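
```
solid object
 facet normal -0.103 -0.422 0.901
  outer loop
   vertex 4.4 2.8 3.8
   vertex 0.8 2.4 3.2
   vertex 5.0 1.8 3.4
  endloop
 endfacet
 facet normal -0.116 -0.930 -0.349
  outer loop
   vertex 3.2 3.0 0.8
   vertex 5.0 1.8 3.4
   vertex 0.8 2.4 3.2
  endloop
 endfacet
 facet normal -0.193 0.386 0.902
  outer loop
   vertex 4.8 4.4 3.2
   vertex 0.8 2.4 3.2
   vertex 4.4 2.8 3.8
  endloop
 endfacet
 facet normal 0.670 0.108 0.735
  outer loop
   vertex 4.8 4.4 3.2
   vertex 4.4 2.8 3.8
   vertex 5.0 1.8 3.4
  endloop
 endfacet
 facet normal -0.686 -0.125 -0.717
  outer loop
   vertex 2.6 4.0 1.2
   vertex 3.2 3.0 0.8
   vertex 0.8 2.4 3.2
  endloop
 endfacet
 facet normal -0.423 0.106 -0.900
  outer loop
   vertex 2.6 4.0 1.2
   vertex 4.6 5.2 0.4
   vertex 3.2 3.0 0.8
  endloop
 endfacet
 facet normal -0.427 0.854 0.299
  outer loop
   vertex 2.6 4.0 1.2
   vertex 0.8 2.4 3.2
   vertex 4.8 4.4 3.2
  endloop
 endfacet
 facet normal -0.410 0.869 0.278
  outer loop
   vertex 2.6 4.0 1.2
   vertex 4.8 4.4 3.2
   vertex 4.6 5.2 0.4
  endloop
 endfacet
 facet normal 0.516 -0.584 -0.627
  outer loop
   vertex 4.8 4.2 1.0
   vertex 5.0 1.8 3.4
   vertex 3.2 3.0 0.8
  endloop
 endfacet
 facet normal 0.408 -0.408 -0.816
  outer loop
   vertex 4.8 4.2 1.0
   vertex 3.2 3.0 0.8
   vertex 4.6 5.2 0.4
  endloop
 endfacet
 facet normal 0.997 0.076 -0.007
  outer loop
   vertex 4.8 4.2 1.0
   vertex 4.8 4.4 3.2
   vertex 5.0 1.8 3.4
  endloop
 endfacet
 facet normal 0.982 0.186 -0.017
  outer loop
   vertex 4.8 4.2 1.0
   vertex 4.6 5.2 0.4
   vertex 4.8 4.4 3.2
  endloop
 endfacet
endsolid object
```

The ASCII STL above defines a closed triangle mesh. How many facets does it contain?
12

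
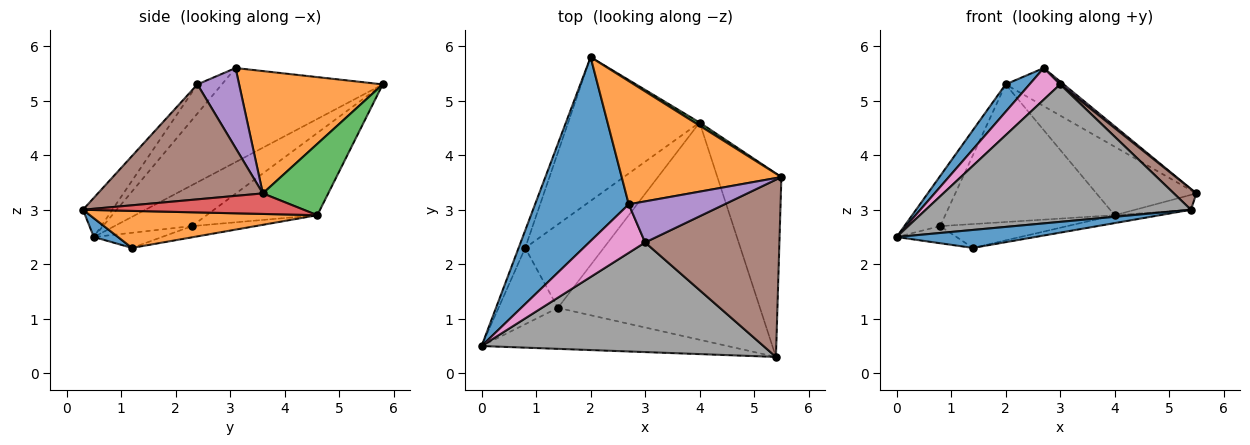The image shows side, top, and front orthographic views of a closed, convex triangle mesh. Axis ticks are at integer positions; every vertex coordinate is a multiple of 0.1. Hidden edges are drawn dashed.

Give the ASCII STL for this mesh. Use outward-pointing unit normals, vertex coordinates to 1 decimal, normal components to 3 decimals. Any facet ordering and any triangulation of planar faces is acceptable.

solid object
 facet normal -0.705 -0.105 0.702
  outer loop
   vertex 2.7 3.1 5.6
   vertex 2.0 5.8 5.3
   vertex 0.0 0.5 2.5
  endloop
 endfacet
 facet normal 0.591 0.239 0.771
  outer loop
   vertex 2.7 3.1 5.6
   vertex 5.5 3.6 3.3
   vertex 2.0 5.8 5.3
  endloop
 endfacet
 facet normal 0.547 0.836 0.038
  outer loop
   vertex 4.0 4.6 2.9
   vertex 2.0 5.8 5.3
   vertex 5.5 3.6 3.3
  endloop
 endfacet
 facet normal 0.305 0.077 -0.949
  outer loop
   vertex 4.0 4.6 2.9
   vertex 5.5 3.6 3.3
   vertex 5.4 0.3 3.0
  endloop
 endfacet
 facet normal 0.640 -0.055 0.767
  outer loop
   vertex 3.0 2.4 5.3
   vertex 5.5 3.6 3.3
   vertex 2.7 3.1 5.6
  endloop
 endfacet
 facet normal 0.648 -0.088 0.757
  outer loop
   vertex 3.0 2.4 5.3
   vertex 5.4 0.3 3.0
   vertex 5.5 3.6 3.3
  endloop
 endfacet
 facet normal -0.400 -0.500 0.768
  outer loop
   vertex 3.0 2.4 5.3
   vertex 2.7 3.1 5.6
   vertex 0.0 0.5 2.5
  endloop
 endfacet
 facet normal -0.086 -0.779 0.621
  outer loop
   vertex 3.0 2.4 5.3
   vertex 0.0 0.5 2.5
   vertex 5.4 0.3 3.0
  endloop
 endfacet
 facet normal -0.898 0.415 -0.144
  outer loop
   vertex 0.8 2.3 2.7
   vertex 0.0 0.5 2.5
   vertex 2.0 5.8 5.3
  endloop
 endfacet
 facet normal -0.412 0.630 -0.658
  outer loop
   vertex 0.8 2.3 2.7
   vertex 2.0 5.8 5.3
   vertex 4.0 4.6 2.9
  endloop
 endfacet
 facet normal 0.070 -0.401 -0.914
  outer loop
   vertex 1.4 1.2 2.3
   vertex 5.4 0.3 3.0
   vertex 0.0 0.5 2.5
  endloop
 endfacet
 facet normal 0.180 0.036 -0.983
  outer loop
   vertex 1.4 1.2 2.3
   vertex 4.0 4.6 2.9
   vertex 5.4 0.3 3.0
  endloop
 endfacet
 facet normal -0.242 0.213 -0.947
  outer loop
   vertex 1.4 1.2 2.3
   vertex 0.0 0.5 2.5
   vertex 0.8 2.3 2.7
  endloop
 endfacet
 facet normal -0.136 0.272 -0.953
  outer loop
   vertex 1.4 1.2 2.3
   vertex 0.8 2.3 2.7
   vertex 4.0 4.6 2.9
  endloop
 endfacet
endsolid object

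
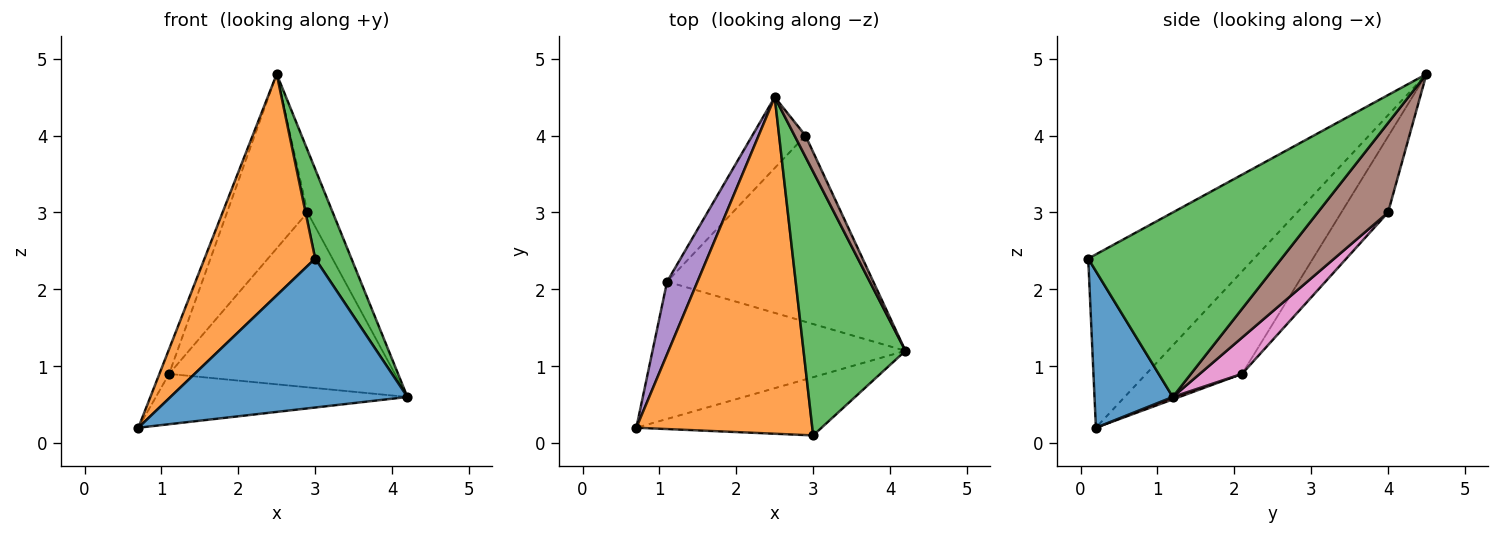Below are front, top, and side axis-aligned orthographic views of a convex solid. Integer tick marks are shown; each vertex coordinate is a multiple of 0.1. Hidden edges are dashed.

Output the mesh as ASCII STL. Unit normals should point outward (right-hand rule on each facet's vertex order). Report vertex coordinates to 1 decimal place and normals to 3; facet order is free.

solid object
 facet normal 0.294 -0.890 -0.348
  outer loop
   vertex 3.0 0.1 2.4
   vertex 0.7 0.2 0.2
   vertex 4.2 1.2 0.6
  endloop
 endfacet
 facet normal -0.636 -0.424 0.645
  outer loop
   vertex 3.0 0.1 2.4
   vertex 2.5 4.5 4.8
   vertex 0.7 0.2 0.2
  endloop
 endfacet
 facet normal 0.864 -0.162 0.477
  outer loop
   vertex 3.0 0.1 2.4
   vertex 4.2 1.2 0.6
   vertex 2.5 4.5 4.8
  endloop
 endfacet
 facet normal 0.009 0.344 -0.939
  outer loop
   vertex 1.1 2.1 0.9
   vertex 4.2 1.2 0.6
   vertex 0.7 0.2 0.2
  endloop
 endfacet
 facet normal -0.954 0.097 0.283
  outer loop
   vertex 1.1 2.1 0.9
   vertex 0.7 0.2 0.2
   vertex 2.5 4.5 4.8
  endloop
 endfacet
 facet normal 0.935 0.336 0.114
  outer loop
   vertex 2.9 4.0 3.0
   vertex 2.5 4.5 4.8
   vertex 4.2 1.2 0.6
  endloop
 endfacet
 facet normal 0.127 0.679 -0.723
  outer loop
   vertex 2.9 4.0 3.0
   vertex 4.2 1.2 0.6
   vertex 1.1 2.1 0.9
  endloop
 endfacet
 facet normal -0.474 0.816 -0.332
  outer loop
   vertex 2.9 4.0 3.0
   vertex 1.1 2.1 0.9
   vertex 2.5 4.5 4.8
  endloop
 endfacet
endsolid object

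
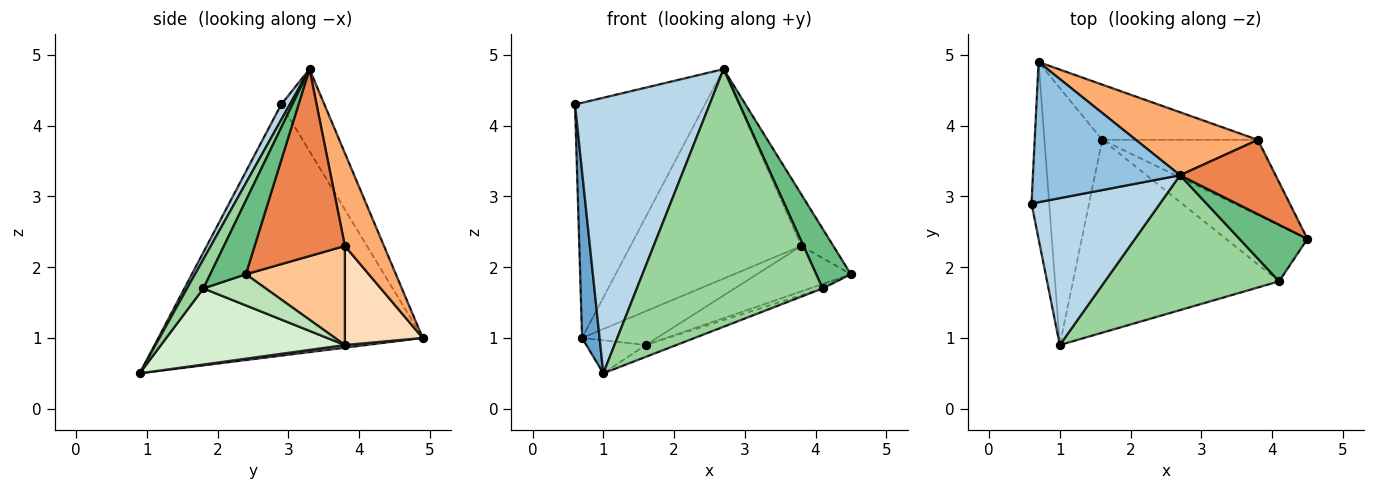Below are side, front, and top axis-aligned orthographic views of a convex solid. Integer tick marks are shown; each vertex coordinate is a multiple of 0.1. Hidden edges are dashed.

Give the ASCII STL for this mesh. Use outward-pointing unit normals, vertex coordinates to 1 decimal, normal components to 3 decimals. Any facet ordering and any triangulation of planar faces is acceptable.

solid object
 facet normal -0.995 -0.066 -0.070
  outer loop
   vertex 1.0 0.9 0.5
   vertex 0.6 2.9 4.3
   vertex 0.7 4.9 1.0
  endloop
 endfacet
 facet normal -0.275 0.826 0.492
  outer loop
   vertex 2.7 3.3 4.8
   vertex 0.7 4.9 1.0
   vertex 0.6 2.9 4.3
  endloop
 endfacet
 facet normal 0.056 -0.881 0.470
  outer loop
   vertex 2.7 3.3 4.8
   vertex 0.6 2.9 4.3
   vertex 1.0 0.9 0.5
  endloop
 endfacet
 facet normal 0.045 0.127 -0.991
  outer loop
   vertex 1.6 3.8 0.9
   vertex 1.0 0.9 0.5
   vertex 0.7 4.9 1.0
  endloop
 endfacet
 facet normal 0.849 0.301 0.434
  outer loop
   vertex 3.8 3.8 2.3
   vertex 2.7 3.3 4.8
   vertex 4.5 2.4 1.9
  endloop
 endfacet
 facet normal 0.214 0.935 0.281
  outer loop
   vertex 3.8 3.8 2.3
   vertex 0.7 4.9 1.0
   vertex 2.7 3.3 4.8
  endloop
 endfacet
 facet normal 0.478 0.454 -0.752
  outer loop
   vertex 3.8 3.8 2.3
   vertex 4.5 2.4 1.9
   vertex 1.6 3.8 0.9
  endloop
 endfacet
 facet normal 0.477 0.459 -0.750
  outer loop
   vertex 3.8 3.8 2.3
   vertex 1.6 3.8 0.9
   vertex 0.7 4.9 1.0
  endloop
 endfacet
 facet normal 0.597 -0.582 0.552
  outer loop
   vertex 4.1 1.8 1.7
   vertex 4.5 2.4 1.9
   vertex 2.7 3.3 4.8
  endloop
 endfacet
 facet normal 0.077 -0.883 0.462
  outer loop
   vertex 4.1 1.8 1.7
   vertex 2.7 3.3 4.8
   vertex 1.0 0.9 0.5
  endloop
 endfacet
 facet normal 0.356 0.073 -0.931
  outer loop
   vertex 4.1 1.8 1.7
   vertex 1.6 3.8 0.9
   vertex 4.5 2.4 1.9
  endloop
 endfacet
 facet normal 0.346 0.058 -0.937
  outer loop
   vertex 4.1 1.8 1.7
   vertex 1.0 0.9 0.5
   vertex 1.6 3.8 0.9
  endloop
 endfacet
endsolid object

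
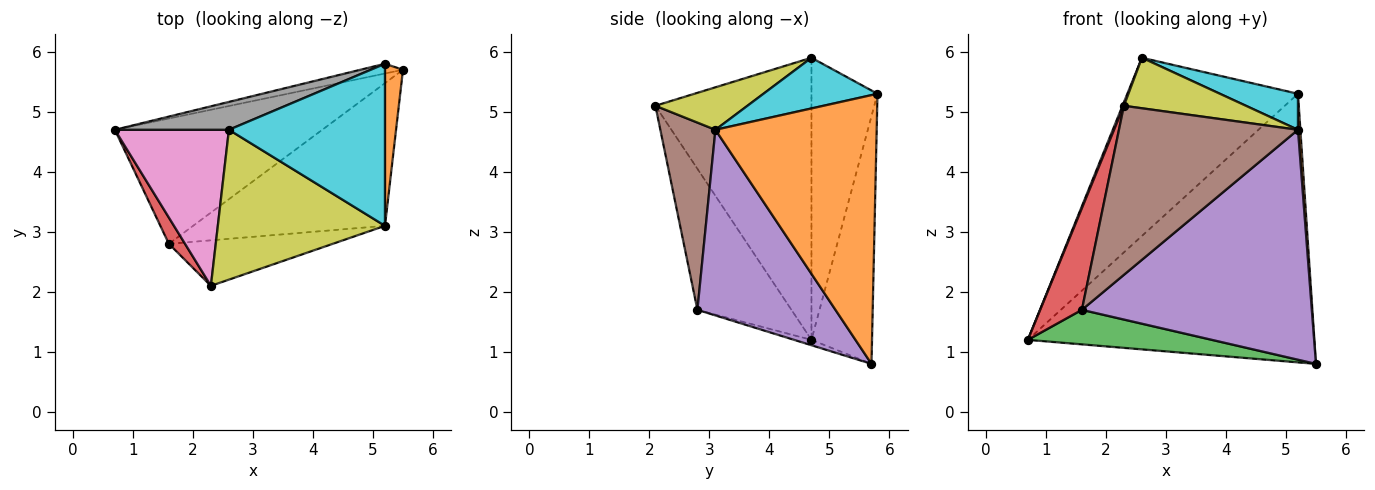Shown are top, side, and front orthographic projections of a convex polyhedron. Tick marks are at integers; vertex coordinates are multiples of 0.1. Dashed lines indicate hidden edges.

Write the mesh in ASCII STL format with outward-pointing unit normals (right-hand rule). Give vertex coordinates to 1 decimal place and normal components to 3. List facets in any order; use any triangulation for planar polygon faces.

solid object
 facet normal -0.207 0.978 -0.036
  outer loop
   vertex 5.2 5.8 5.3
   vertex 5.5 5.7 0.8
   vertex 0.7 4.7 1.2
  endloop
 endfacet
 facet normal 0.998 -0.015 0.067
  outer loop
   vertex 5.2 3.1 4.7
   vertex 5.5 5.7 0.8
   vertex 5.2 5.8 5.3
  endloop
 endfacet
 facet normal -0.025 -0.265 -0.964
  outer loop
   vertex 1.6 2.8 1.7
   vertex 0.7 4.7 1.2
   vertex 5.5 5.7 0.8
  endloop
 endfacet
 facet normal -0.909 -0.403 0.104
  outer loop
   vertex 1.6 2.8 1.7
   vertex 2.3 2.1 5.1
   vertex 0.7 4.7 1.2
  endloop
 endfacet
 facet normal 0.454 -0.757 -0.470
  outer loop
   vertex 1.6 2.8 1.7
   vertex 5.5 5.7 0.8
   vertex 5.2 3.1 4.7
  endloop
 endfacet
 facet normal 0.285 -0.926 -0.249
  outer loop
   vertex 1.6 2.8 1.7
   vertex 5.2 3.1 4.7
   vertex 2.3 2.1 5.1
  endloop
 endfacet
 facet normal -0.927 -0.008 0.375
  outer loop
   vertex 2.6 4.7 5.9
   vertex 0.7 4.7 1.2
   vertex 2.3 2.1 5.1
  endloop
 endfacet
 facet normal -0.357 0.923 0.144
  outer loop
   vertex 2.6 4.7 5.9
   vertex 5.2 5.8 5.3
   vertex 0.7 4.7 1.2
  endloop
 endfacet
 facet normal 0.234 -0.310 0.921
  outer loop
   vertex 2.6 4.7 5.9
   vertex 2.3 2.1 5.1
   vertex 5.2 3.1 4.7
  endloop
 endfacet
 facet normal 0.302 -0.207 0.931
  outer loop
   vertex 2.6 4.7 5.9
   vertex 5.2 3.1 4.7
   vertex 5.2 5.8 5.3
  endloop
 endfacet
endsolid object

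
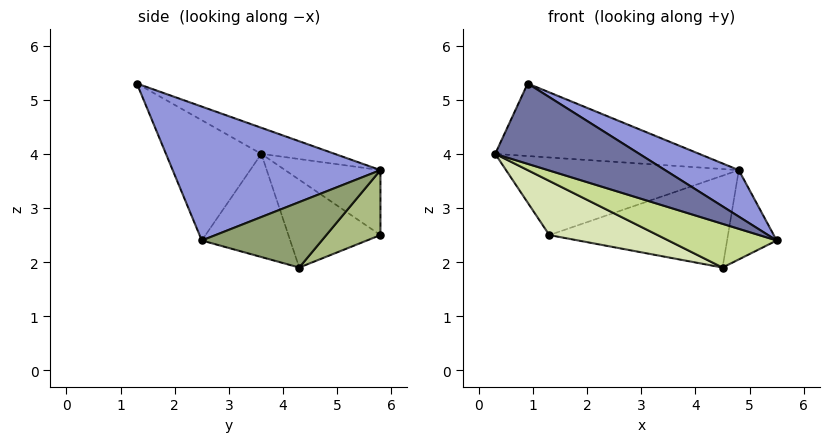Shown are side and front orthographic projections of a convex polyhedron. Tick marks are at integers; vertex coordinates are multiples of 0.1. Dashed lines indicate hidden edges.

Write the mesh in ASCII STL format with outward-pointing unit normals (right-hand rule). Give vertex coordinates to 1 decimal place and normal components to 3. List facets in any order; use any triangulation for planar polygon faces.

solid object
 facet normal -0.350 -0.528 -0.774
  outer loop
   vertex 0.9 1.3 5.3
   vertex 0.3 3.6 4.0
   vertex 5.5 2.5 2.4
  endloop
 endfacet
 facet normal -0.163 0.453 0.877
  outer loop
   vertex 0.9 1.3 5.3
   vertex 4.8 5.8 3.7
   vertex 0.3 3.6 4.0
  endloop
 endfacet
 facet normal 0.559 -0.198 0.805
  outer loop
   vertex 0.9 1.3 5.3
   vertex 5.5 2.5 2.4
   vertex 4.8 5.8 3.7
  endloop
 endfacet
 facet normal -0.254 0.621 0.741
  outer loop
   vertex 1.3 5.8 2.5
   vertex 0.3 3.6 4.0
   vertex 4.8 5.8 3.7
  endloop
 endfacet
 facet normal 0.836 0.346 -0.427
  outer loop
   vertex 4.5 4.3 1.9
   vertex 4.8 5.8 3.7
   vertex 5.5 2.5 2.4
  endloop
 endfacet
 facet normal 0.221 0.731 -0.646
  outer loop
   vertex 4.5 4.3 1.9
   vertex 1.3 5.8 2.5
   vertex 4.8 5.8 3.7
  endloop
 endfacet
 facet normal -0.347 -0.425 -0.836
  outer loop
   vertex 4.5 4.3 1.9
   vertex 5.5 2.5 2.4
   vertex 0.3 3.6 4.0
  endloop
 endfacet
 facet normal -0.351 -0.413 -0.840
  outer loop
   vertex 4.5 4.3 1.9
   vertex 0.3 3.6 4.0
   vertex 1.3 5.8 2.5
  endloop
 endfacet
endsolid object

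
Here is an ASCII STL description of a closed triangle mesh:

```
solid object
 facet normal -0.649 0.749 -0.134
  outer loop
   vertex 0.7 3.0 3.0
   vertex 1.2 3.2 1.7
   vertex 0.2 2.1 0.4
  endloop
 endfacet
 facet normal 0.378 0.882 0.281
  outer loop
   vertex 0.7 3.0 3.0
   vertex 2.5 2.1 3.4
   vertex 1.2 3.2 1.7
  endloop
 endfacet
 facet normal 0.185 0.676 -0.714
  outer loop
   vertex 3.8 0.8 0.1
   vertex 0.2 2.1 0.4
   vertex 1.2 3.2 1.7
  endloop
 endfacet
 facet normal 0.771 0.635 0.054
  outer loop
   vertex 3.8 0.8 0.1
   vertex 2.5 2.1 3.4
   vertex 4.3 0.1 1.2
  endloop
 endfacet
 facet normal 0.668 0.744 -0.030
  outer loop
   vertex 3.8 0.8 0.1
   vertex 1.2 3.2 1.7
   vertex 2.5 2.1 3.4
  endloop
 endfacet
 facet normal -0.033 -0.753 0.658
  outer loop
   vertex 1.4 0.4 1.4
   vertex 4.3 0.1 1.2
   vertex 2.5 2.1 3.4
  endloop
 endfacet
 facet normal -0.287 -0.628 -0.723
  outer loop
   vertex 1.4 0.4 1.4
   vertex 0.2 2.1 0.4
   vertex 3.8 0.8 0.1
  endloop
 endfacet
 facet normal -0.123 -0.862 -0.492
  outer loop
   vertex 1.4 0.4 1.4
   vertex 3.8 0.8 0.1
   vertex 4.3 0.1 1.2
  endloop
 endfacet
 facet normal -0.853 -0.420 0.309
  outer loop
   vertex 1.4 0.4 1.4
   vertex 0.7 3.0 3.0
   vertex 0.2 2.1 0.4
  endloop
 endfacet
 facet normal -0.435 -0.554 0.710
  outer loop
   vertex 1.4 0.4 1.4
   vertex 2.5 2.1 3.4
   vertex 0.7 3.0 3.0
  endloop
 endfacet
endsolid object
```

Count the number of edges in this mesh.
15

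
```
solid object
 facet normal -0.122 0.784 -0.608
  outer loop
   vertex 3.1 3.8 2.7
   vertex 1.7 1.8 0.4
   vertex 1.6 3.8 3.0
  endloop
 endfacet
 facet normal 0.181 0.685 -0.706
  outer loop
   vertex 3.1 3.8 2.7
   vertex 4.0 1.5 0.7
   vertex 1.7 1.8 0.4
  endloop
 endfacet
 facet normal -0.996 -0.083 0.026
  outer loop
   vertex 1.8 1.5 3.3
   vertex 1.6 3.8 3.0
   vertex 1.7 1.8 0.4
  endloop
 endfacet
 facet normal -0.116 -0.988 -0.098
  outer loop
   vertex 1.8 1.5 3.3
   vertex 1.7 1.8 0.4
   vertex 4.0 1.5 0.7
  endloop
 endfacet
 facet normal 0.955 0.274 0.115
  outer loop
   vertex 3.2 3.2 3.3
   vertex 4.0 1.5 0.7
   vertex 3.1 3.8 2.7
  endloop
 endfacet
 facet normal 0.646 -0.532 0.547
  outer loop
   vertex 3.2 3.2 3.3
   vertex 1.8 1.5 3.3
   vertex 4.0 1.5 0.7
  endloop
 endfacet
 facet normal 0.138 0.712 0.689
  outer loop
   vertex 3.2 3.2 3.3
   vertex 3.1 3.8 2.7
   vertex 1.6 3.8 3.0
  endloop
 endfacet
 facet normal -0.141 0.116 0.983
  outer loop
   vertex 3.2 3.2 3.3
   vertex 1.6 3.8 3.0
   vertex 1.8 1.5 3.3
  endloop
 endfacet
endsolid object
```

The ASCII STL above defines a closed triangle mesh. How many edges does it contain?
12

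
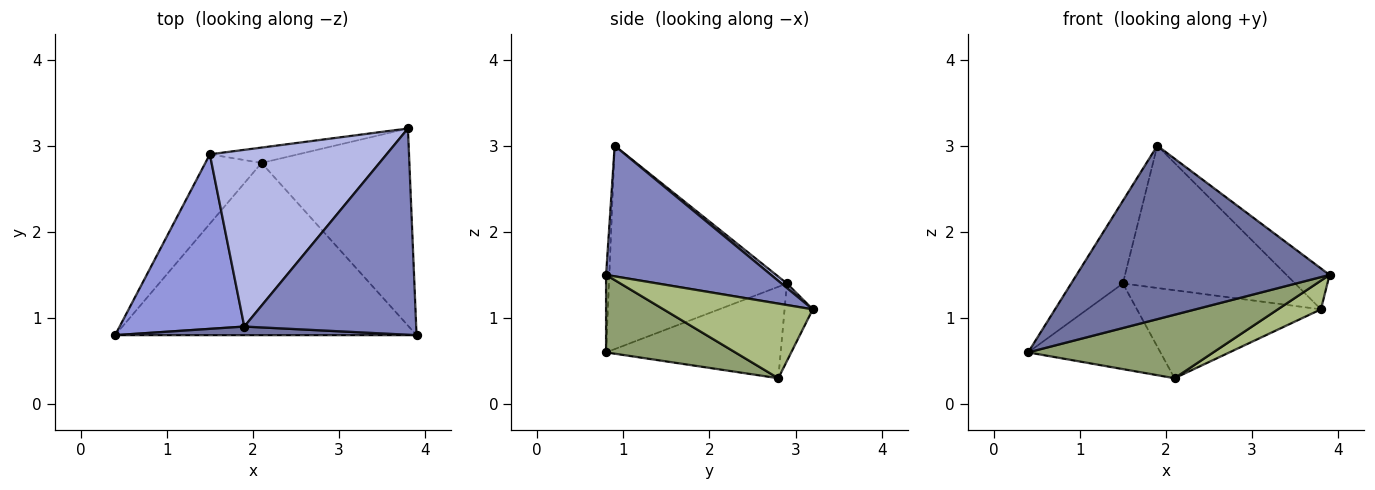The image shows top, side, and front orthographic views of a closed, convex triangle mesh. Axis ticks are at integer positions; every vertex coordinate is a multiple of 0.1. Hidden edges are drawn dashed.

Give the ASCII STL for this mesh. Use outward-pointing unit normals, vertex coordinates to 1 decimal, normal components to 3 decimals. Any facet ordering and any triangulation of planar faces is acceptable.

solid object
 facet normal -0.013 -0.999 0.050
  outer loop
   vertex 1.9 0.9 3.0
   vertex 0.4 0.8 0.6
   vertex 3.9 0.8 1.5
  endloop
 endfacet
 facet normal 0.598 0.156 0.786
  outer loop
   vertex 1.9 0.9 3.0
   vertex 3.9 0.8 1.5
   vertex 3.8 3.2 1.1
  endloop
 endfacet
 facet normal -0.828 0.240 0.507
  outer loop
   vertex 1.5 2.9 1.4
   vertex 0.4 0.8 0.6
   vertex 1.9 0.9 3.0
  endloop
 endfacet
 facet normal 0.020 0.627 0.779
  outer loop
   vertex 1.5 2.9 1.4
   vertex 1.9 0.9 3.0
   vertex 3.8 3.2 1.1
  endloop
 endfacet
 facet normal 0.235 -0.336 -0.912
  outer loop
   vertex 2.1 2.8 0.3
   vertex 3.9 0.8 1.5
   vertex 0.4 0.8 0.6
  endloop
 endfacet
 facet normal 0.447 -0.129 -0.885
  outer loop
   vertex 2.1 2.8 0.3
   vertex 3.8 3.2 1.1
   vertex 3.9 0.8 1.5
  endloop
 endfacet
 facet normal -0.716 0.542 -0.440
  outer loop
   vertex 2.1 2.8 0.3
   vertex 0.4 0.8 0.6
   vertex 1.5 2.9 1.4
  endloop
 endfacet
 facet normal -0.149 0.974 -0.170
  outer loop
   vertex 2.1 2.8 0.3
   vertex 1.5 2.9 1.4
   vertex 3.8 3.2 1.1
  endloop
 endfacet
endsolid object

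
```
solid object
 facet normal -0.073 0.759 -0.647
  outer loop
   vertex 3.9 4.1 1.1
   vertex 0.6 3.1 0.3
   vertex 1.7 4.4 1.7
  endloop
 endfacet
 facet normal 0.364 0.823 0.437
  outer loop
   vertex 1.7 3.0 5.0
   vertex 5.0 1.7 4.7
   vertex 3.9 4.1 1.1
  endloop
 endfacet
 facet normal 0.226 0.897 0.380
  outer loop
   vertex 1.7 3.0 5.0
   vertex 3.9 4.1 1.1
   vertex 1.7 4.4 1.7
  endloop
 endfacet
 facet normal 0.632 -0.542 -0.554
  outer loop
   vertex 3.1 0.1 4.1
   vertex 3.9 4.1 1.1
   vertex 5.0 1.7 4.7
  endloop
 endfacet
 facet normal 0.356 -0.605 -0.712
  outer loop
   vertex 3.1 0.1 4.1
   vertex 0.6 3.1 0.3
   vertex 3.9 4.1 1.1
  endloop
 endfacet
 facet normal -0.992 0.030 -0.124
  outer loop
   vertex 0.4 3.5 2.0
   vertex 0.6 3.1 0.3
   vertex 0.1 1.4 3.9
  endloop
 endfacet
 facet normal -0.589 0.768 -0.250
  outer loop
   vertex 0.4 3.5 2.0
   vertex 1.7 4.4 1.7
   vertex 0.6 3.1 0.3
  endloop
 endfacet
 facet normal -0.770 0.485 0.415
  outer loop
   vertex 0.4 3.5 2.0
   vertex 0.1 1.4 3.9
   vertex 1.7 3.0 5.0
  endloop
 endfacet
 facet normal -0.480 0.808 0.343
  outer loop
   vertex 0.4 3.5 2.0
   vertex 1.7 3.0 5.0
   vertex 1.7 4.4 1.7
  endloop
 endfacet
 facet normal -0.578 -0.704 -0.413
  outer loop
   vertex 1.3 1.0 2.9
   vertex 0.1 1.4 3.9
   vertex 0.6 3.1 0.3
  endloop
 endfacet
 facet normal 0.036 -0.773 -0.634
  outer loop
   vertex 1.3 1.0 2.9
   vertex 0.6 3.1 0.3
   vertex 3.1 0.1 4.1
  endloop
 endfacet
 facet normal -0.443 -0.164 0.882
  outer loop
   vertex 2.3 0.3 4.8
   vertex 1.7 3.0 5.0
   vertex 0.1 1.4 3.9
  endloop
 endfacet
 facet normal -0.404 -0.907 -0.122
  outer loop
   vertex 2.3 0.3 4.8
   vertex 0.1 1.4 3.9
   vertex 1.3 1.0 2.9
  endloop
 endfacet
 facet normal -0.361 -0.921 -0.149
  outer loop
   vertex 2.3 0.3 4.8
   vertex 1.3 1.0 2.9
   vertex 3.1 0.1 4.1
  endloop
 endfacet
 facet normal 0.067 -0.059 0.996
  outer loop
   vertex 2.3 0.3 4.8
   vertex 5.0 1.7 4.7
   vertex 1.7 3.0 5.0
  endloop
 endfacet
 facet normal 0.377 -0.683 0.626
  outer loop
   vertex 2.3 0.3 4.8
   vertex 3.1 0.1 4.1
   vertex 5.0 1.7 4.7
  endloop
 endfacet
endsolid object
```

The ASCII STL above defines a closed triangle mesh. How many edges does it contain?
24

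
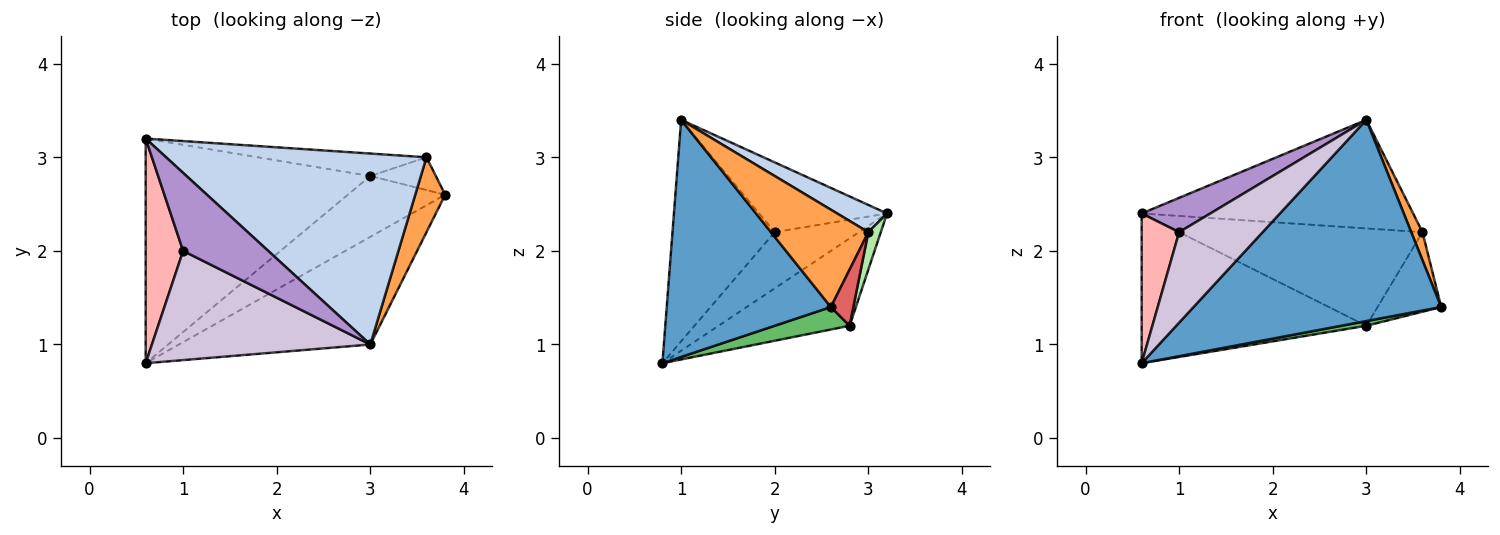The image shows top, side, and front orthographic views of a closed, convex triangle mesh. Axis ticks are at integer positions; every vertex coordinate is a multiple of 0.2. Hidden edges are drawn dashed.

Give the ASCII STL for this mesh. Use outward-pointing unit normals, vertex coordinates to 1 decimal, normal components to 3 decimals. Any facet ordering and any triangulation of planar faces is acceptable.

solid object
 facet normal 0.505 -0.761 -0.407
  outer loop
   vertex 3.0 1.0 3.4
   vertex 0.6 0.8 0.8
   vertex 3.8 2.6 1.4
  endloop
 endfacet
 facet normal 0.091 0.492 0.866
  outer loop
   vertex 3.6 3.0 2.2
   vertex 0.6 3.2 2.4
   vertex 3.0 1.0 3.4
  endloop
 endfacet
 facet normal 0.950 -0.110 0.292
  outer loop
   vertex 3.6 3.0 2.2
   vertex 3.0 1.0 3.4
   vertex 3.8 2.6 1.4
  endloop
 endfacet
 facet normal -0.308 0.528 -0.792
  outer loop
   vertex 3.0 2.8 1.2
   vertex 0.6 0.8 0.8
   vertex 0.6 3.2 2.4
  endloop
 endfacet
 facet normal 0.224 -0.075 -0.972
  outer loop
   vertex 3.0 2.8 1.2
   vertex 3.8 2.6 1.4
   vertex 0.6 0.8 0.8
  endloop
 endfacet
 facet normal 0.050 0.973 -0.225
  outer loop
   vertex 3.0 2.8 1.2
   vertex 0.6 3.2 2.4
   vertex 3.6 3.0 2.2
  endloop
 endfacet
 facet normal 0.310 0.879 -0.362
  outer loop
   vertex 3.0 2.8 1.2
   vertex 3.6 3.0 2.2
   vertex 3.8 2.6 1.4
  endloop
 endfacet
 facet normal -0.780 -0.347 0.520
  outer loop
   vertex 1.0 2.0 2.2
   vertex 0.6 3.2 2.4
   vertex 0.6 0.8 0.8
  endloop
 endfacet
 facet normal -0.600 -0.322 0.732
  outer loop
   vertex 1.0 2.0 2.2
   vertex 3.0 1.0 3.4
   vertex 0.6 3.2 2.4
  endloop
 endfacet
 facet normal -0.616 -0.503 0.607
  outer loop
   vertex 1.0 2.0 2.2
   vertex 0.6 0.8 0.8
   vertex 3.0 1.0 3.4
  endloop
 endfacet
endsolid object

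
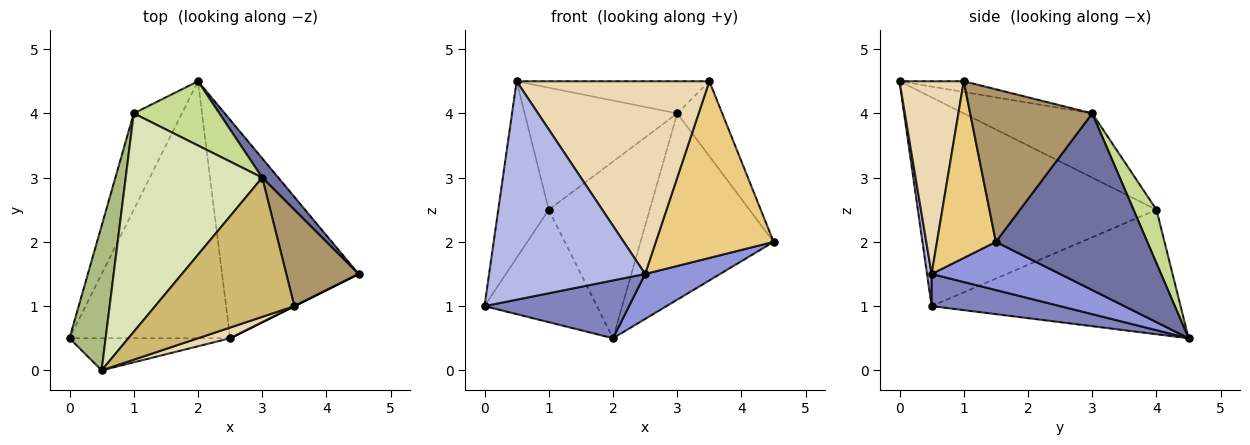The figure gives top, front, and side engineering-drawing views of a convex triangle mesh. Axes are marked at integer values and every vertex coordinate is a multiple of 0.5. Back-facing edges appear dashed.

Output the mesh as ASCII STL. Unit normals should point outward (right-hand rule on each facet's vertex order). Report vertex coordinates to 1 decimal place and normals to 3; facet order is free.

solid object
 facet normal 0.749 0.659 0.068
  outer loop
   vertex 3.0 3.0 4.0
   vertex 4.5 1.5 2.0
   vertex 2.0 4.5 0.5
  endloop
 endfacet
 facet normal 0.192 -0.215 -0.958
  outer loop
   vertex 2.5 0.5 1.5
   vertex 0.0 0.5 1.0
   vertex 2.0 4.5 0.5
  endloop
 endfacet
 facet normal 0.327 -0.191 -0.926
  outer loop
   vertex 2.5 0.5 1.5
   vertex 2.0 4.5 0.5
   vertex 4.5 1.5 2.0
  endloop
 endfacet
 facet normal 0.029 -0.989 -0.145
  outer loop
   vertex 2.5 0.5 1.5
   vertex 0.5 0.0 4.5
   vertex 0.0 0.5 1.0
  endloop
 endfacet
 facet normal -0.859 0.388 -0.333
  outer loop
   vertex 1.0 4.0 2.5
   vertex 2.0 4.5 0.5
   vertex 0.0 0.5 1.0
  endloop
 endfacet
 facet normal -0.965 0.204 0.167
  outer loop
   vertex 1.0 4.0 2.5
   vertex 0.0 0.5 1.0
   vertex 0.5 0.0 4.5
  endloop
 endfacet
 facet normal 0.209 0.919 0.334
  outer loop
   vertex 1.0 4.0 2.5
   vertex 3.0 3.0 4.0
   vertex 2.0 4.5 0.5
  endloop
 endfacet
 facet normal -0.380 0.451 0.807
  outer loop
   vertex 1.0 4.0 2.5
   vertex 0.5 0.0 4.5
   vertex 3.0 3.0 4.0
  endloop
 endfacet
 facet normal 0.857 0.316 0.406
  outer loop
   vertex 3.5 1.0 4.5
   vertex 4.5 1.5 2.0
   vertex 3.0 3.0 4.0
  endloop
 endfacet
 facet normal -0.075 0.224 0.972
  outer loop
   vertex 3.5 1.0 4.5
   vertex 3.0 3.0 4.0
   vertex 0.5 0.0 4.5
  endloop
 endfacet
 facet normal 0.447 -0.894 0.000
  outer loop
   vertex 3.5 1.0 4.5
   vertex 2.5 0.5 1.5
   vertex 4.5 1.5 2.0
  endloop
 endfacet
 facet normal 0.316 -0.947 0.053
  outer loop
   vertex 3.5 1.0 4.5
   vertex 0.5 0.0 4.5
   vertex 2.5 0.5 1.5
  endloop
 endfacet
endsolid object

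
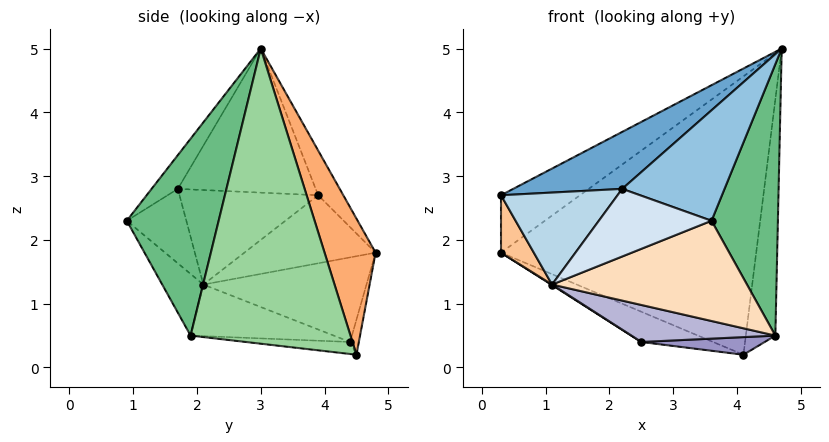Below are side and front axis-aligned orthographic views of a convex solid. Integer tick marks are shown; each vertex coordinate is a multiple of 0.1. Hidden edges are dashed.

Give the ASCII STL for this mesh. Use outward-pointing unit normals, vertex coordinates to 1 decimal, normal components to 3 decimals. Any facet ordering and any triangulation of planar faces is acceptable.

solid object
 facet normal -0.488 -0.386 0.783
  outer loop
   vertex 2.2 1.7 2.8
   vertex 4.7 3.0 5.0
   vertex 0.3 3.9 2.7
  endloop
 endfacet
 facet normal -0.189 -0.736 0.650
  outer loop
   vertex 2.2 1.7 2.8
   vertex 3.6 0.9 2.3
   vertex 4.7 3.0 5.0
  endloop
 endfacet
 facet normal -0.713 -0.599 0.363
  outer loop
   vertex 2.2 1.7 2.8
   vertex 0.3 3.9 2.7
   vertex 1.1 2.1 1.3
  endloop
 endfacet
 facet normal -0.464 -0.879 0.106
  outer loop
   vertex 2.2 1.7 2.8
   vertex 1.1 2.1 1.3
   vertex 3.6 0.9 2.3
  endloop
 endfacet
 facet normal -0.220 0.690 0.690
  outer loop
   vertex 0.3 4.8 1.8
   vertex 0.3 3.9 2.7
   vertex 4.7 3.0 5.0
  endloop
 endfacet
 facet normal 0.189 0.944 0.271
  outer loop
   vertex 0.3 4.8 1.8
   vertex 4.7 3.0 5.0
   vertex 4.1 4.5 0.2
  endloop
 endfacet
 facet normal -0.943 -0.236 -0.236
  outer loop
   vertex 0.3 4.8 1.8
   vertex 1.1 2.1 1.3
   vertex 0.3 3.9 2.7
  endloop
 endfacet
 facet normal -0.172 -0.817 -0.550
  outer loop
   vertex 4.6 1.9 0.5
   vertex 3.6 0.9 2.3
   vertex 1.1 2.1 1.3
  endloop
 endfacet
 facet normal 0.804 -0.581 0.124
  outer loop
   vertex 4.6 1.9 0.5
   vertex 4.7 3.0 5.0
   vertex 3.6 0.9 2.3
  endloop
 endfacet
 facet normal 0.981 0.181 -0.066
  outer loop
   vertex 4.6 1.9 0.5
   vertex 4.1 4.5 0.2
   vertex 4.7 3.0 5.0
  endloop
 endfacet
 facet normal -0.110 0.897 -0.429
  outer loop
   vertex 2.5 4.4 0.4
   vertex 0.3 4.8 1.8
   vertex 4.1 4.5 0.2
  endloop
 endfacet
 facet normal -0.537 -0.003 -0.843
  outer loop
   vertex 2.5 4.4 0.4
   vertex 1.1 2.1 1.3
   vertex 0.3 4.8 1.8
  endloop
 endfacet
 facet normal -0.115 -0.136 -0.984
  outer loop
   vertex 2.5 4.4 0.4
   vertex 4.1 4.5 0.2
   vertex 4.6 1.9 0.5
  endloop
 endfacet
 facet normal -0.229 -0.230 -0.946
  outer loop
   vertex 2.5 4.4 0.4
   vertex 4.6 1.9 0.5
   vertex 1.1 2.1 1.3
  endloop
 endfacet
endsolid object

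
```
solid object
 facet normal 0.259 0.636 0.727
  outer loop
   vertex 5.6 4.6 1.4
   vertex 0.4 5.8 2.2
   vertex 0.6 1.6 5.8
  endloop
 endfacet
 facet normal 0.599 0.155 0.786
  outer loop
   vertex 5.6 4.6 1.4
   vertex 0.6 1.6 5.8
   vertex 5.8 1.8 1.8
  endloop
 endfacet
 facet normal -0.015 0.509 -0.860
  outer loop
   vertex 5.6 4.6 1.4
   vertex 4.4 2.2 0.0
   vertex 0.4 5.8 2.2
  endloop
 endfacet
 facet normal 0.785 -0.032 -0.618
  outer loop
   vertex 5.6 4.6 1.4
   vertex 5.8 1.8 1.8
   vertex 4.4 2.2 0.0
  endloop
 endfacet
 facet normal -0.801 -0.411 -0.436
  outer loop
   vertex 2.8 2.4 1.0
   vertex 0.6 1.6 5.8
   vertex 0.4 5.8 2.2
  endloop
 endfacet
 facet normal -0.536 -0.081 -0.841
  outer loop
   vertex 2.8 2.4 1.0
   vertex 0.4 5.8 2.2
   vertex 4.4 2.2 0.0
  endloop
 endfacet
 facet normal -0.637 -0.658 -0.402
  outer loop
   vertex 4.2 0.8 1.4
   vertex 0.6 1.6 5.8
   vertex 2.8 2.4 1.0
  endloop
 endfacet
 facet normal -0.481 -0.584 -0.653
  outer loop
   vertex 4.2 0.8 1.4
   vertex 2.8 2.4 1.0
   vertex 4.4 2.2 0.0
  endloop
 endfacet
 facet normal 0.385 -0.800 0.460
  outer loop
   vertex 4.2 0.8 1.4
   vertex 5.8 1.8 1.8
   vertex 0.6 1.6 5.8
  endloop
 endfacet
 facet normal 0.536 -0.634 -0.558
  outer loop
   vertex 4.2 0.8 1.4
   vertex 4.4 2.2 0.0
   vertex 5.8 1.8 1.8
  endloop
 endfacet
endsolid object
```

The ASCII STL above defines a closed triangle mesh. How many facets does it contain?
10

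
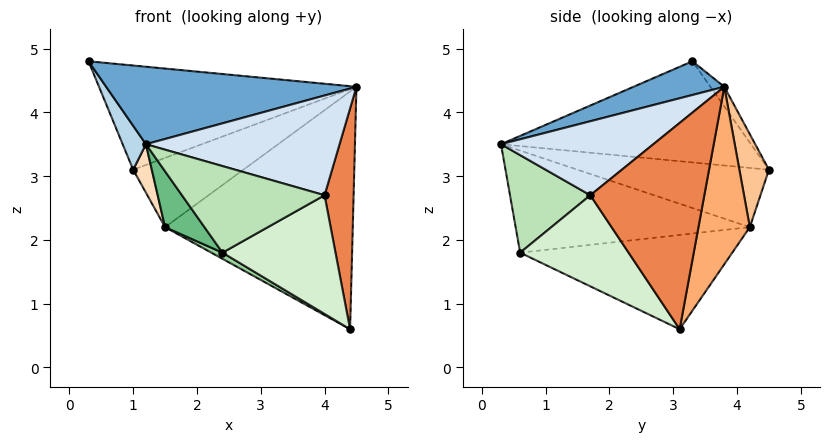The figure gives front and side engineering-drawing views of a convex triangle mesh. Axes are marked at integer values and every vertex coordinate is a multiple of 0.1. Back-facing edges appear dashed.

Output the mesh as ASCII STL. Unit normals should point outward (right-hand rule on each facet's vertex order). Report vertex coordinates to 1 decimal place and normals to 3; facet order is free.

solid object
 facet normal 0.131 -0.361 0.923
  outer loop
   vertex 1.2 0.3 3.5
   vertex 4.5 3.8 4.4
   vertex 0.3 3.3 4.8
  endloop
 endfacet
 facet normal -0.044 0.825 0.564
  outer loop
   vertex 1.0 4.5 3.1
   vertex 0.3 3.3 4.8
   vertex 4.5 3.8 4.4
  endloop
 endfacet
 facet normal -0.899 -0.084 -0.429
  outer loop
   vertex 1.0 4.5 3.1
   vertex 1.2 0.3 3.5
   vertex 0.3 3.3 4.8
  endloop
 endfacet
 facet normal 0.485 -0.617 0.619
  outer loop
   vertex 4.0 1.7 2.7
   vertex 4.5 3.8 4.4
   vertex 1.2 0.3 3.5
  endloop
 endfacet
 facet normal 0.969 -0.247 0.020
  outer loop
   vertex 4.0 1.7 2.7
   vertex 4.4 3.1 0.6
   vertex 4.5 3.8 4.4
  endloop
 endfacet
 facet normal 0.260 0.948 -0.182
  outer loop
   vertex 1.5 4.2 2.2
   vertex 4.5 3.8 4.4
   vertex 4.4 3.1 0.6
  endloop
 endfacet
 facet normal 0.255 0.951 -0.175
  outer loop
   vertex 1.5 4.2 2.2
   vertex 1.0 4.5 3.1
   vertex 4.5 3.8 4.4
  endloop
 endfacet
 facet normal -0.883 -0.086 -0.462
  outer loop
   vertex 1.5 4.2 2.2
   vertex 1.2 0.3 3.5
   vertex 1.0 4.5 3.1
  endloop
 endfacet
 facet normal -0.798 -0.134 -0.587
  outer loop
   vertex 2.4 0.6 1.8
   vertex 1.2 0.3 3.5
   vertex 1.5 4.2 2.2
  endloop
 endfacet
 facet normal -0.490 -0.026 -0.871
  outer loop
   vertex 2.4 0.6 1.8
   vertex 1.5 4.2 2.2
   vertex 4.4 3.1 0.6
  endloop
 endfacet
 facet normal 0.482 -0.856 0.189
  outer loop
   vertex 2.4 0.6 1.8
   vertex 4.0 1.7 2.7
   vertex 1.2 0.3 3.5
  endloop
 endfacet
 facet normal 0.654 -0.681 -0.330
  outer loop
   vertex 2.4 0.6 1.8
   vertex 4.4 3.1 0.6
   vertex 4.0 1.7 2.7
  endloop
 endfacet
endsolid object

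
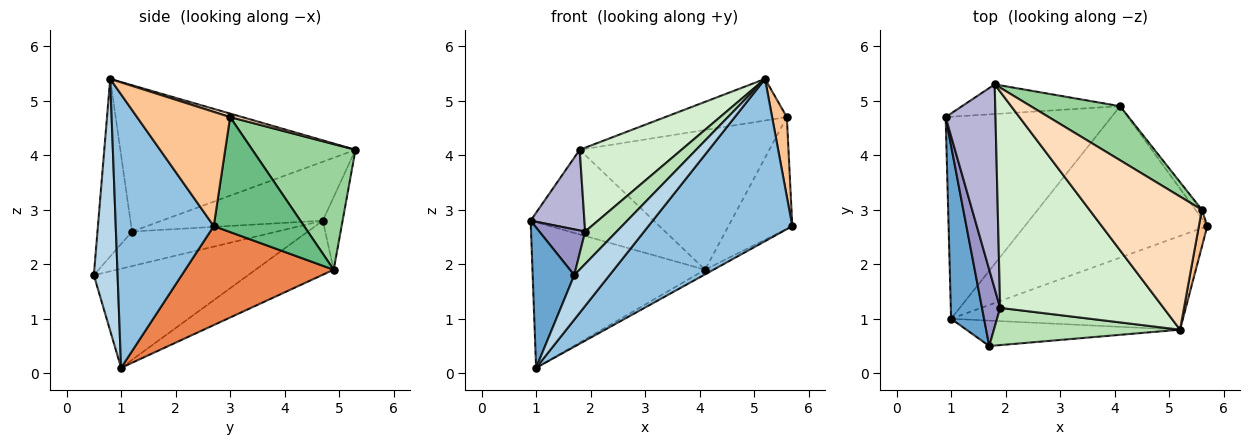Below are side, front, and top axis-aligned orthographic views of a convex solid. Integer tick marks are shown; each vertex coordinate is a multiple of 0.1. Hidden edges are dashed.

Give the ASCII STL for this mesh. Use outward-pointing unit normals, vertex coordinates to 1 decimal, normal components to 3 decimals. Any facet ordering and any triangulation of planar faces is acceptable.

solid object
 facet normal -0.919 -0.248 0.306
  outer loop
   vertex 1.0 1.0 0.1
   vertex 1.7 0.5 1.8
   vertex 0.9 4.7 2.8
  endloop
 endfacet
 facet normal 0.508 -0.746 -0.431
  outer loop
   vertex 1.0 1.0 0.1
   vertex 5.7 2.7 2.7
   vertex 5.2 0.8 5.4
  endloop
 endfacet
 facet normal 0.505 -0.750 -0.428
  outer loop
   vertex 1.0 1.0 0.1
   vertex 5.2 0.8 5.4
   vertex 1.7 0.5 1.8
  endloop
 endfacet
 facet normal -0.256 0.565 -0.784
  outer loop
   vertex 4.1 4.9 1.9
   vertex 1.0 1.0 0.1
   vertex 0.9 4.7 2.8
  endloop
 endfacet
 facet normal 0.476 0.027 -0.879
  outer loop
   vertex 4.1 4.9 1.9
   vertex 5.7 2.7 2.7
   vertex 1.0 1.0 0.1
  endloop
 endfacet
 facet normal -0.150 0.933 -0.327
  outer loop
   vertex 4.1 4.9 1.9
   vertex 0.9 4.7 2.8
   vertex 1.8 5.3 4.1
  endloop
 endfacet
 facet normal 0.985 -0.156 0.073
  outer loop
   vertex 5.6 3.0 4.7
   vertex 5.2 0.8 5.4
   vertex 5.7 2.7 2.7
  endloop
 endfacet
 facet normal 0.030 0.298 0.954
  outer loop
   vertex 5.6 3.0 4.7
   vertex 1.8 5.3 4.1
   vertex 5.2 0.8 5.4
  endloop
 endfacet
 facet normal 0.816 0.577 -0.046
  outer loop
   vertex 5.6 3.0 4.7
   vertex 5.7 2.7 2.7
   vertex 4.1 4.9 1.9
  endloop
 endfacet
 facet normal 0.453 0.832 0.322
  outer loop
   vertex 5.6 3.0 4.7
   vertex 4.1 4.9 1.9
   vertex 1.8 5.3 4.1
  endloop
 endfacet
 facet normal -0.584 -0.533 0.612
  outer loop
   vertex 1.9 1.2 2.6
   vertex 1.7 0.5 1.8
   vertex 5.2 0.8 5.4
  endloop
 endfacet
 facet normal -0.641 -0.277 0.716
  outer loop
   vertex 1.9 1.2 2.6
   vertex 5.2 0.8 5.4
   vertex 1.8 5.3 4.1
  endloop
 endfacet
 facet normal -0.852 -0.269 0.449
  outer loop
   vertex 1.9 1.2 2.6
   vertex 0.9 4.7 2.8
   vertex 1.7 0.5 1.8
  endloop
 endfacet
 facet normal -0.740 -0.247 0.626
  outer loop
   vertex 1.9 1.2 2.6
   vertex 1.8 5.3 4.1
   vertex 0.9 4.7 2.8
  endloop
 endfacet
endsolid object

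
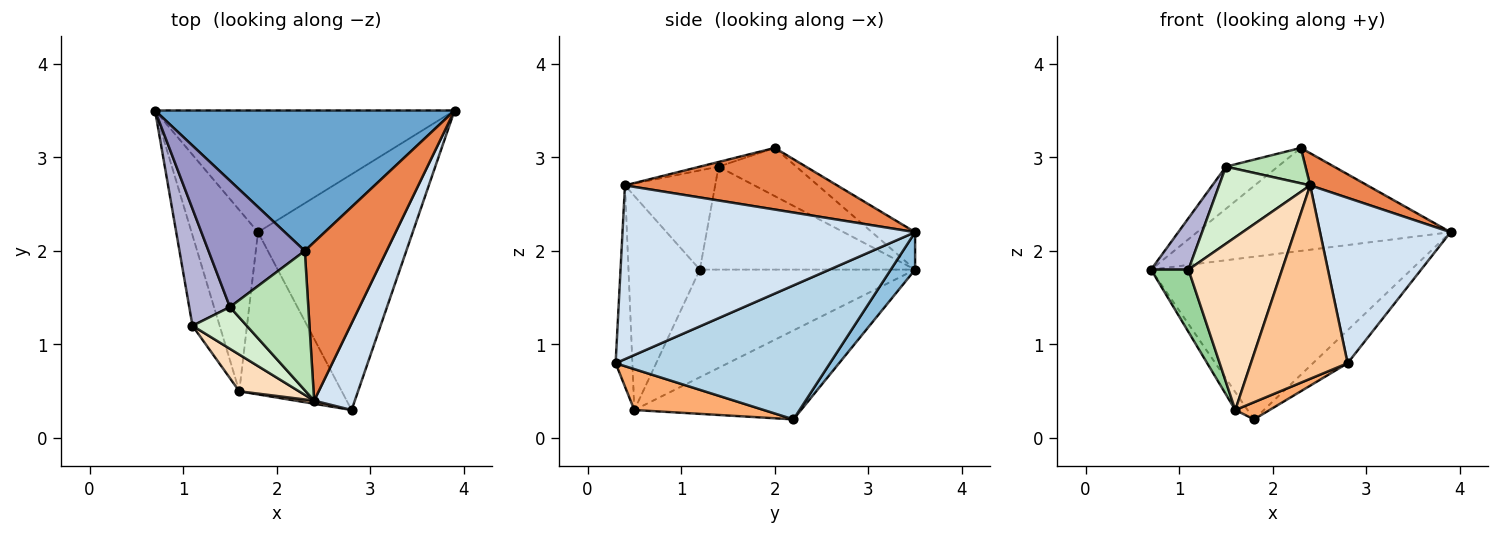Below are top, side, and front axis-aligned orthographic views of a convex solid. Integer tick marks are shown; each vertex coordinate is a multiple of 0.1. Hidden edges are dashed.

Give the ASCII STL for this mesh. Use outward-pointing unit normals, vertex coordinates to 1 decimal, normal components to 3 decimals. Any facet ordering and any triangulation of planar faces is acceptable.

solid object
 facet normal -0.100 0.588 0.802
  outer loop
   vertex 2.3 2.0 3.1
   vertex 3.9 3.5 2.2
   vertex 0.7 3.5 1.8
  endloop
 endfacet
 facet normal 0.075 0.798 -0.597
  outer loop
   vertex 1.8 2.2 0.2
   vertex 0.7 3.5 1.8
   vertex 3.9 3.5 2.2
  endloop
 endfacet
 facet normal 0.651 0.105 -0.752
  outer loop
   vertex 1.8 2.2 0.2
   vertex 3.9 3.5 2.2
   vertex 2.8 0.3 0.8
  endloop
 endfacet
 facet normal 0.893 -0.398 0.209
  outer loop
   vertex 2.4 0.4 2.7
   vertex 2.8 0.3 0.8
   vertex 3.9 3.5 2.2
  endloop
 endfacet
 facet normal 0.594 -0.160 0.789
  outer loop
   vertex 2.4 0.4 2.7
   vertex 3.9 3.5 2.2
   vertex 2.3 2.0 3.1
  endloop
 endfacet
 facet normal 0.369 -0.098 -0.924
  outer loop
   vertex 1.6 0.5 0.3
   vertex 1.8 2.2 0.2
   vertex 2.8 0.3 0.8
  endloop
 endfacet
 facet normal -0.171 -0.985 0.016
  outer loop
   vertex 1.6 0.5 0.3
   vertex 2.8 0.3 0.8
   vertex 2.4 0.4 2.7
  endloop
 endfacet
 facet normal -0.598 -0.784 0.167
  outer loop
   vertex 1.6 0.5 0.3
   vertex 2.4 0.4 2.7
   vertex 1.1 1.2 1.8
  endloop
 endfacet
 facet normal -0.800 0.059 -0.598
  outer loop
   vertex 1.6 0.5 0.3
   vertex 0.7 3.5 1.8
   vertex 1.8 2.2 0.2
  endloop
 endfacet
 facet normal -0.956 -0.166 -0.241
  outer loop
   vertex 1.6 0.5 0.3
   vertex 1.1 1.2 1.8
   vertex 0.7 3.5 1.8
  endloop
 endfacet
 facet normal -0.058 -0.246 0.968
  outer loop
   vertex 1.5 1.4 2.9
   vertex 2.4 0.4 2.7
   vertex 2.3 2.0 3.1
  endloop
 endfacet
 facet normal -0.657 -0.663 0.359
  outer loop
   vertex 1.5 1.4 2.9
   vertex 1.1 1.2 1.8
   vertex 2.4 0.4 2.7
  endloop
 endfacet
 facet normal -0.429 0.286 0.857
  outer loop
   vertex 1.5 1.4 2.9
   vertex 2.3 2.0 3.1
   vertex 0.7 3.5 1.8
  endloop
 endfacet
 facet normal -0.918 -0.160 0.363
  outer loop
   vertex 1.5 1.4 2.9
   vertex 0.7 3.5 1.8
   vertex 1.1 1.2 1.8
  endloop
 endfacet
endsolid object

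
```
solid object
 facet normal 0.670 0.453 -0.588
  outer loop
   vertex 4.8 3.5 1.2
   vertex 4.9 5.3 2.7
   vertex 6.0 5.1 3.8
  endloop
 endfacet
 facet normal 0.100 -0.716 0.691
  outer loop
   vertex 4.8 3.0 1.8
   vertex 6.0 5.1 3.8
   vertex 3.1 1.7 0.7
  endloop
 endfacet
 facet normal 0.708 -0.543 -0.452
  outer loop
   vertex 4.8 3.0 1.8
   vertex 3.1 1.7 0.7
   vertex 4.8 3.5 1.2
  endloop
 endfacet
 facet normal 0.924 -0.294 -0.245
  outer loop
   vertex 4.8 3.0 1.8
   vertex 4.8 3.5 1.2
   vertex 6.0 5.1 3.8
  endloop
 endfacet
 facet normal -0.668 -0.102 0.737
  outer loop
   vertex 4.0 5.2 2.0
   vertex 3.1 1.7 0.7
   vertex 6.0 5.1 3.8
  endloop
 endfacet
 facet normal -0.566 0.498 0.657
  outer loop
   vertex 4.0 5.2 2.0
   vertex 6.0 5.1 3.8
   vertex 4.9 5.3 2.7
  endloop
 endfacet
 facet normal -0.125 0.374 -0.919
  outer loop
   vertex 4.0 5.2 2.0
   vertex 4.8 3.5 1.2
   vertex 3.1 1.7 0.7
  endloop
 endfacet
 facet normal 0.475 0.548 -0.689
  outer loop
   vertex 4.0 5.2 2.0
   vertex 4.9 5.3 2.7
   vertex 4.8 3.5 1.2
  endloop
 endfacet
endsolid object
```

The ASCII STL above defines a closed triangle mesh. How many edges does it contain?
12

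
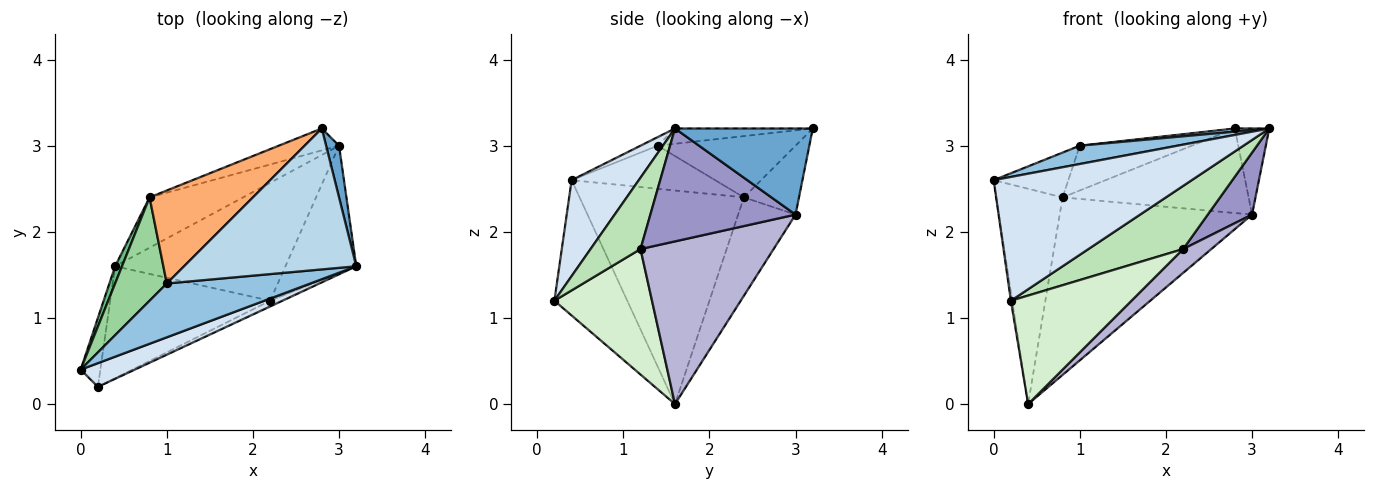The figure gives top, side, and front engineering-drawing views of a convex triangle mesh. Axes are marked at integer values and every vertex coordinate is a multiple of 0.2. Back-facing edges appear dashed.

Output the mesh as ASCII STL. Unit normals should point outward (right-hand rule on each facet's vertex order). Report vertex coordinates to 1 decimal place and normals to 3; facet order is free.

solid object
 facet normal 0.960 0.240 0.144
  outer loop
   vertex 3.0 3.0 2.2
   vertex 2.8 3.2 3.2
   vertex 3.2 1.6 3.2
  endloop
 endfacet
 facet normal -0.057 -0.321 0.945
  outer loop
   vertex 1.0 1.4 3.0
   vertex 0.0 0.4 2.6
   vertex 3.2 1.6 3.2
  endloop
 endfacet
 facet normal -0.089 -0.022 0.996
  outer loop
   vertex 1.0 1.4 3.0
   vertex 3.2 1.6 3.2
   vertex 2.8 3.2 3.2
  endloop
 endfacet
 facet normal 0.316 -0.932 0.178
  outer loop
   vertex 0.2 0.2 1.2
   vertex 3.2 1.6 3.2
   vertex 0.0 0.4 2.6
  endloop
 endfacet
 facet normal -0.989 0.018 -0.144
  outer loop
   vertex 0.2 0.2 1.2
   vertex 0.0 0.4 2.6
   vertex 0.4 1.6 0.0
  endloop
 endfacet
 facet normal -0.471 0.383 0.795
  outer loop
   vertex 0.8 2.4 2.4
   vertex 1.0 1.4 3.0
   vertex 2.8 3.2 3.2
  endloop
 endfacet
 facet normal -0.276 0.930 -0.241
  outer loop
   vertex 0.8 2.4 2.4
   vertex 2.8 3.2 3.2
   vertex 3.0 3.0 2.2
  endloop
 endfacet
 facet normal -0.276 0.925 -0.262
  outer loop
   vertex 0.8 2.4 2.4
   vertex 3.0 3.0 2.2
   vertex 0.4 1.6 0.0
  endloop
 endfacet
 facet normal -0.927 0.374 0.030
  outer loop
   vertex 0.8 2.4 2.4
   vertex 0.4 1.6 0.0
   vertex 0.0 0.4 2.6
  endloop
 endfacet
 facet normal -0.607 0.316 0.729
  outer loop
   vertex 0.8 2.4 2.4
   vertex 0.0 0.4 2.6
   vertex 1.0 1.4 3.0
  endloop
 endfacet
 facet normal 0.465 -0.882 -0.080
  outer loop
   vertex 2.2 1.2 1.8
   vertex 3.2 1.6 3.2
   vertex 0.2 0.2 1.2
  endloop
 endfacet
 facet normal 0.491 -0.606 -0.626
  outer loop
   vertex 2.2 1.2 1.8
   vertex 0.2 0.2 1.2
   vertex 0.4 1.6 0.0
  endloop
 endfacet
 facet normal 0.820 -0.250 -0.514
  outer loop
   vertex 2.2 1.2 1.8
   vertex 3.0 3.0 2.2
   vertex 3.2 1.6 3.2
  endloop
 endfacet
 facet normal 0.683 -0.145 -0.716
  outer loop
   vertex 2.2 1.2 1.8
   vertex 0.4 1.6 0.0
   vertex 3.0 3.0 2.2
  endloop
 endfacet
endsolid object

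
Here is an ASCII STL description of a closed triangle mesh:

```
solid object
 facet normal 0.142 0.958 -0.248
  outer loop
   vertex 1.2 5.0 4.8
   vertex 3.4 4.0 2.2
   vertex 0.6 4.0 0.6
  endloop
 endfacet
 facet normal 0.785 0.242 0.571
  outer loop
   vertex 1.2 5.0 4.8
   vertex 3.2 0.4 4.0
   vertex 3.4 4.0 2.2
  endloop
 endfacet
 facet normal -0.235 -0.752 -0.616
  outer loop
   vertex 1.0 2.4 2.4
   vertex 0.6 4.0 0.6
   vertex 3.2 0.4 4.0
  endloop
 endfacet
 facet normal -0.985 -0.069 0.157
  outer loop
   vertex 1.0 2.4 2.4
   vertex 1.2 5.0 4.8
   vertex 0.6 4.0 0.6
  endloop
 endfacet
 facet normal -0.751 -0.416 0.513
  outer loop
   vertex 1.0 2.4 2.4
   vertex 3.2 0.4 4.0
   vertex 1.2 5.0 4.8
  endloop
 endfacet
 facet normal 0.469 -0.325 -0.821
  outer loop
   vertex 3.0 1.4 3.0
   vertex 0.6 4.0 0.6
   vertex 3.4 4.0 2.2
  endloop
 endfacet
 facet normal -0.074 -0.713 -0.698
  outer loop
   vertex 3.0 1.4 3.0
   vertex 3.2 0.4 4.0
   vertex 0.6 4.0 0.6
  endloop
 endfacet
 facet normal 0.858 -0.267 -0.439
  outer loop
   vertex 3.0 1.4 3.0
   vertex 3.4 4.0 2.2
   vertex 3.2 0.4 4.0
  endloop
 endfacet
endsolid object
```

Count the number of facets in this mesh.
8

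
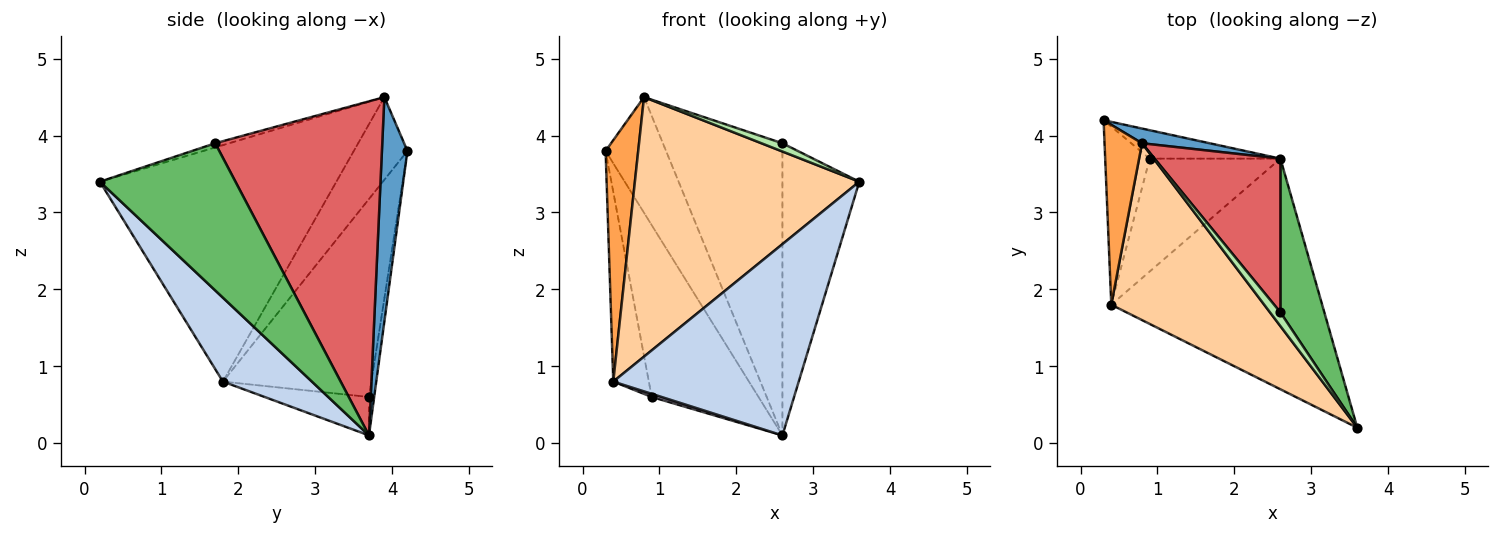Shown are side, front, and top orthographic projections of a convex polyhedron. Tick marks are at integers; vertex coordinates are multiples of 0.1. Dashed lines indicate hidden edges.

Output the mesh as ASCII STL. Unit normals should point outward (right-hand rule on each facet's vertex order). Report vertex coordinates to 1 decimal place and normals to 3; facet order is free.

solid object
 facet normal 0.386 0.915 0.116
  outer loop
   vertex 0.8 3.9 4.5
   vertex 2.6 3.7 0.1
   vertex 0.3 4.2 3.8
  endloop
 endfacet
 facet normal 0.293 -0.610 -0.736
  outer loop
   vertex 0.4 1.8 0.8
   vertex 2.6 3.7 0.1
   vertex 3.6 0.2 3.4
  endloop
 endfacet
 facet normal -0.797 -0.485 0.361
  outer loop
   vertex 0.4 1.8 0.8
   vertex 0.8 3.9 4.5
   vertex 0.3 4.2 3.8
  endloop
 endfacet
 facet normal -0.657 -0.623 0.425
  outer loop
   vertex 0.4 1.8 0.8
   vertex 3.6 0.2 3.4
   vertex 0.8 3.9 4.5
  endloop
 endfacet
 facet normal 0.842 0.478 0.251
  outer loop
   vertex 2.6 1.7 3.9
   vertex 3.6 0.2 3.4
   vertex 2.6 3.7 0.1
  endloop
 endfacet
 facet normal -0.324 -0.487 0.811
  outer loop
   vertex 2.6 1.7 3.9
   vertex 0.8 3.9 4.5
   vertex 3.6 0.2 3.4
  endloop
 endfacet
 facet normal 0.778 0.556 0.293
  outer loop
   vertex 2.6 1.7 3.9
   vertex 2.6 3.7 0.1
   vertex 0.8 3.9 4.5
  endloop
 endfacet
 facet normal -0.048 0.985 -0.163
  outer loop
   vertex 0.9 3.7 0.6
   vertex 0.3 4.2 3.8
   vertex 2.6 3.7 0.1
  endloop
 endfacet
 facet normal -0.950 0.228 -0.214
  outer loop
   vertex 0.9 3.7 0.6
   vertex 0.4 1.8 0.8
   vertex 0.3 4.2 3.8
  endloop
 endfacet
 facet normal -0.282 -0.027 -0.959
  outer loop
   vertex 0.9 3.7 0.6
   vertex 2.6 3.7 0.1
   vertex 0.4 1.8 0.8
  endloop
 endfacet
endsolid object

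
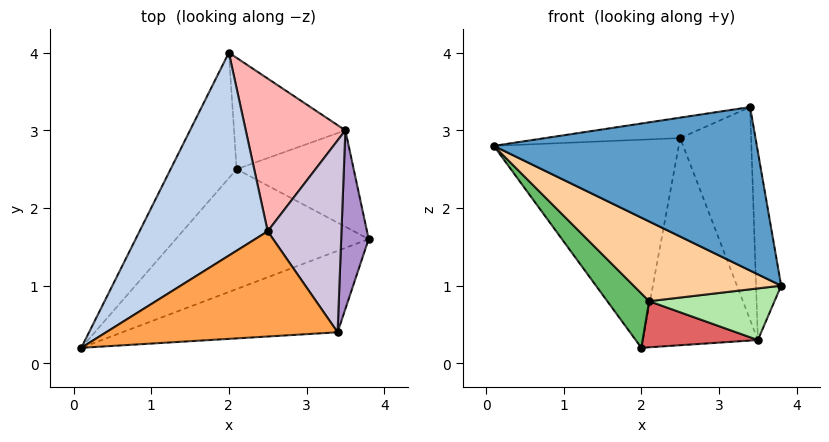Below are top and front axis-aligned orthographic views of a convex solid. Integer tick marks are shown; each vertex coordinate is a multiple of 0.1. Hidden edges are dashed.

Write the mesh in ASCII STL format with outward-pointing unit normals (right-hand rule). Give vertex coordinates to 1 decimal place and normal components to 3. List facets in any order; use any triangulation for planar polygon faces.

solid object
 facet normal 0.121 -0.889 -0.443
  outer loop
   vertex 3.4 0.4 3.3
   vertex 0.1 0.2 2.8
   vertex 3.8 1.6 1.0
  endloop
 endfacet
 facet normal -0.430 0.646 0.630
  outer loop
   vertex 2.5 1.7 2.9
   vertex 2.0 4.0 0.2
   vertex 0.1 0.2 2.8
  endloop
 endfacet
 facet normal -0.158 0.189 0.969
  outer loop
   vertex 2.5 1.7 2.9
   vertex 0.1 0.2 2.8
   vertex 3.4 0.4 3.3
  endloop
 endfacet
 facet normal -0.192 -0.544 -0.817
  outer loop
   vertex 2.1 2.5 0.8
   vertex 3.8 1.6 1.0
   vertex 0.1 0.2 2.8
  endloop
 endfacet
 facet normal -0.418 -0.361 -0.834
  outer loop
   vertex 2.1 2.5 0.8
   vertex 0.1 0.2 2.8
   vertex 2.0 4.0 0.2
  endloop
 endfacet
 facet normal -0.145 -0.467 -0.872
  outer loop
   vertex 3.5 3.0 0.3
   vertex 3.8 1.6 1.0
   vertex 2.1 2.5 0.8
  endloop
 endfacet
 facet normal -0.190 -0.376 -0.907
  outer loop
   vertex 3.5 3.0 0.3
   vertex 2.1 2.5 0.8
   vertex 2.0 4.0 0.2
  endloop
 endfacet
 facet normal 0.445 0.721 0.532
  outer loop
   vertex 3.5 3.0 0.3
   vertex 2.0 4.0 0.2
   vertex 2.5 1.7 2.9
  endloop
 endfacet
 facet normal 0.872 0.355 0.337
  outer loop
   vertex 3.5 3.0 0.3
   vertex 3.4 0.4 3.3
   vertex 3.8 1.6 1.0
  endloop
 endfacet
 facet normal 0.613 0.587 0.529
  outer loop
   vertex 3.5 3.0 0.3
   vertex 2.5 1.7 2.9
   vertex 3.4 0.4 3.3
  endloop
 endfacet
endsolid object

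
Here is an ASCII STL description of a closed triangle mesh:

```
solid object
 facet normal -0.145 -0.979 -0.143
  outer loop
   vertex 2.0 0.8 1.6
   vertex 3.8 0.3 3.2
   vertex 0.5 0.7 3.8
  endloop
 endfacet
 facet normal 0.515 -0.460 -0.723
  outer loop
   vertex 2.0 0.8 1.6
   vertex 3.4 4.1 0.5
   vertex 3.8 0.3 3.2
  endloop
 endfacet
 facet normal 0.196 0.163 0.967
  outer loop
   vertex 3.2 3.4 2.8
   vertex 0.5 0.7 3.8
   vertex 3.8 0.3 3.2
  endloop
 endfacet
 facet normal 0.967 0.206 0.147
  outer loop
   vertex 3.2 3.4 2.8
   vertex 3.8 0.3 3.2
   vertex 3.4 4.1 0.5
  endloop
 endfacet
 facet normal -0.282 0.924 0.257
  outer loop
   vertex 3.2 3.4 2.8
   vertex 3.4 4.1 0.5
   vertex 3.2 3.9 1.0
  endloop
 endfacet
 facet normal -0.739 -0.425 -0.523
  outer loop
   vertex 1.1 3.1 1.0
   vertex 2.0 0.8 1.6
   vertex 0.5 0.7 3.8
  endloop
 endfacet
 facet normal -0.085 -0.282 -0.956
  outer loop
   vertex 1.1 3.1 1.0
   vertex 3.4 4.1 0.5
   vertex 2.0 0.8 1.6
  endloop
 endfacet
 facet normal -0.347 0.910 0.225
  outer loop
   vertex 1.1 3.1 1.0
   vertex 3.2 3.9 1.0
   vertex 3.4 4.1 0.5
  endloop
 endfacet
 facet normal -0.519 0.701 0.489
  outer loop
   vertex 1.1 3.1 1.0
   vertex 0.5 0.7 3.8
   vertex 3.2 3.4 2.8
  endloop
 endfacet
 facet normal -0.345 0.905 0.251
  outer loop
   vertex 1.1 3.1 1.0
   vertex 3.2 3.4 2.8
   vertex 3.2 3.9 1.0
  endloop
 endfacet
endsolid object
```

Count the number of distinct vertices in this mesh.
7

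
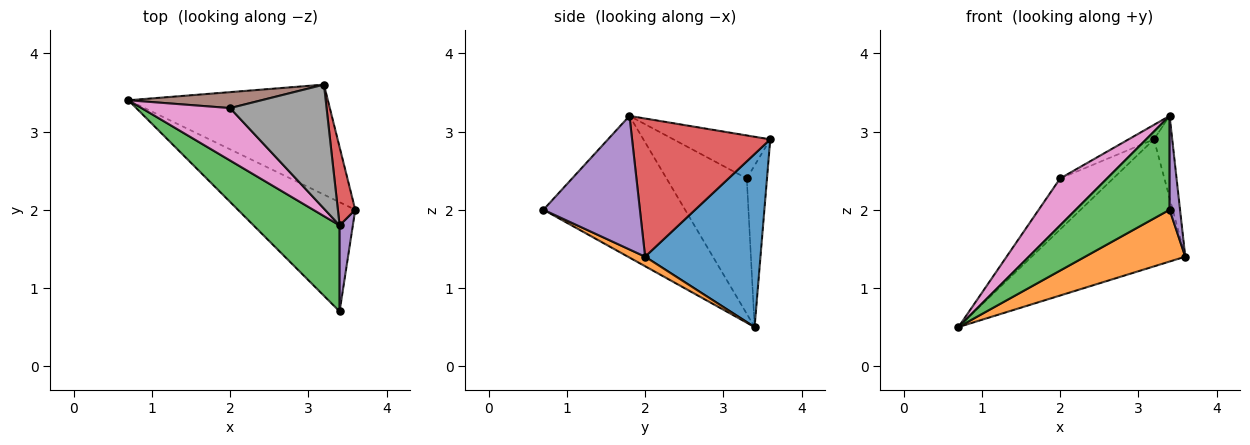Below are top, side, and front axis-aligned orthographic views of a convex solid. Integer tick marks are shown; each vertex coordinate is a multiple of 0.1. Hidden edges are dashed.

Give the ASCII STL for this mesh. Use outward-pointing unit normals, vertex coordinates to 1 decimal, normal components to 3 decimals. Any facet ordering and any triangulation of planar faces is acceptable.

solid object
 facet normal 0.494 0.657 -0.569
  outer loop
   vertex 3.2 3.6 2.9
   vertex 3.6 2.0 1.4
   vertex 0.7 3.4 0.5
  endloop
 endfacet
 facet normal 0.073 -0.427 -0.901
  outer loop
   vertex 3.4 0.7 2.0
   vertex 0.7 3.4 0.5
   vertex 3.6 2.0 1.4
  endloop
 endfacet
 facet normal -0.744 -0.493 0.452
  outer loop
   vertex 3.4 1.8 3.2
   vertex 0.7 3.4 0.5
   vertex 3.4 0.7 2.0
  endloop
 endfacet
 facet normal 0.984 0.130 0.124
  outer loop
   vertex 3.4 1.8 3.2
   vertex 3.6 2.0 1.4
   vertex 3.2 3.6 2.9
  endloop
 endfacet
 facet normal 0.989 -0.107 0.098
  outer loop
   vertex 3.4 1.8 3.2
   vertex 3.4 0.7 2.0
   vertex 3.6 2.0 1.4
  endloop
 endfacet
 facet normal -0.341 0.897 0.281
  outer loop
   vertex 2.0 3.3 2.4
   vertex 3.2 3.6 2.9
   vertex 0.7 3.4 0.5
  endloop
 endfacet
 facet normal -0.752 -0.440 0.491
  outer loop
   vertex 2.0 3.3 2.4
   vertex 0.7 3.4 0.5
   vertex 3.4 1.8 3.2
  endloop
 endfacet
 facet normal -0.405 0.106 0.908
  outer loop
   vertex 2.0 3.3 2.4
   vertex 3.4 1.8 3.2
   vertex 3.2 3.6 2.9
  endloop
 endfacet
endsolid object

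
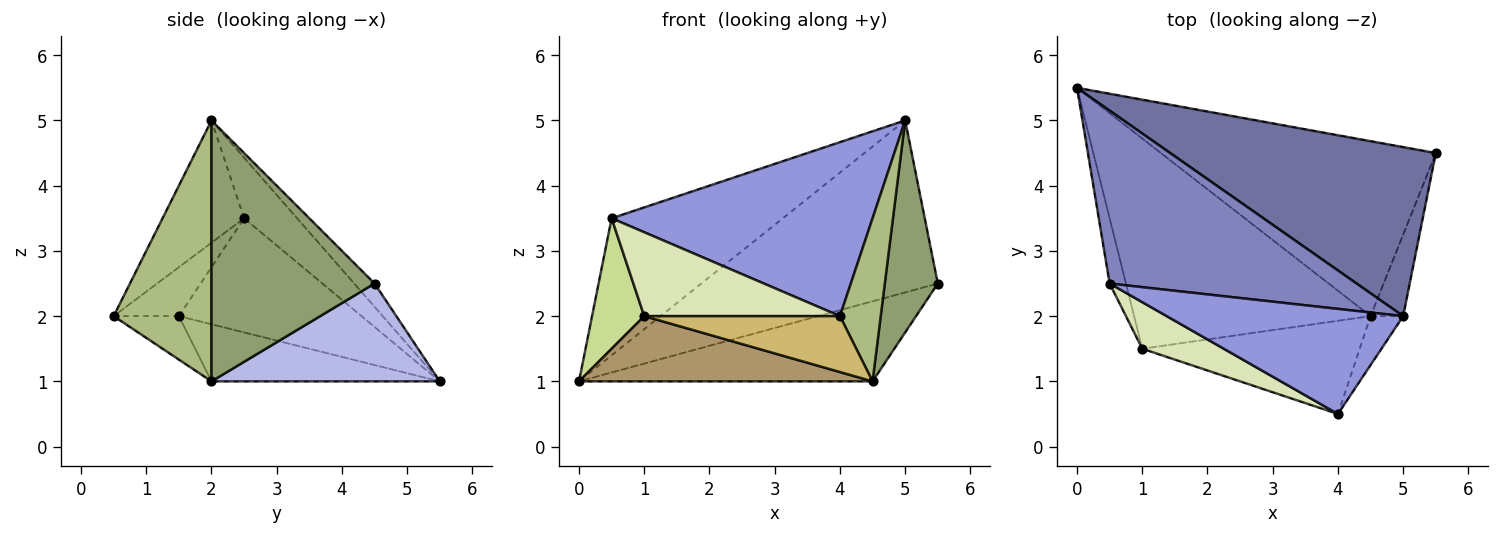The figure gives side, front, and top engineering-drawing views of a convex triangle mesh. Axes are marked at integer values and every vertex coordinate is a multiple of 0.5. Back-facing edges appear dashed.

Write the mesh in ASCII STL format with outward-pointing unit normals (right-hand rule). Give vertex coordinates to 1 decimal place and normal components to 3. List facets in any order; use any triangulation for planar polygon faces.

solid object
 facet normal -0.061 0.712 0.700
  outer loop
   vertex 5.0 2.0 5.0
   vertex 5.5 4.5 2.5
   vertex 0.0 5.5 1.0
  endloop
 endfacet
 facet normal -0.189 0.610 0.770
  outer loop
   vertex 0.5 2.5 3.5
   vertex 5.0 2.0 5.0
   vertex 0.0 5.5 1.0
  endloop
 endfacet
 facet normal -0.258 -0.827 0.500
  outer loop
   vertex 0.5 2.5 3.5
   vertex 4.0 0.5 2.0
   vertex 5.0 2.0 5.0
  endloop
 endfacet
 facet normal 0.308 0.396 -0.865
  outer loop
   vertex 4.5 2.0 1.0
   vertex 0.0 5.5 1.0
   vertex 5.5 4.5 2.5
  endloop
 endfacet
 facet normal 0.944 -0.307 -0.118
  outer loop
   vertex 4.5 2.0 1.0
   vertex 5.5 4.5 2.5
   vertex 5.0 2.0 5.0
  endloop
 endfacet
 facet normal 0.917 -0.382 -0.115
  outer loop
   vertex 4.5 2.0 1.0
   vertex 5.0 2.0 5.0
   vertex 4.0 0.5 2.0
  endloop
 endfacet
 facet normal -0.953 -0.272 -0.136
  outer loop
   vertex 1.0 1.5 2.0
   vertex 0.5 2.5 3.5
   vertex 0.0 5.5 1.0
  endloop
 endfacet
 facet normal -0.280 -0.839 0.466
  outer loop
   vertex 1.0 1.5 2.0
   vertex 4.0 0.5 2.0
   vertex 0.5 2.5 3.5
  endloop
 endfacet
 facet normal -0.225 -0.289 -0.931
  outer loop
   vertex 1.0 1.5 2.0
   vertex 0.0 5.5 1.0
   vertex 4.5 2.0 1.0
  endloop
 endfacet
 facet normal -0.169 -0.507 -0.845
  outer loop
   vertex 1.0 1.5 2.0
   vertex 4.5 2.0 1.0
   vertex 4.0 0.5 2.0
  endloop
 endfacet
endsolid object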